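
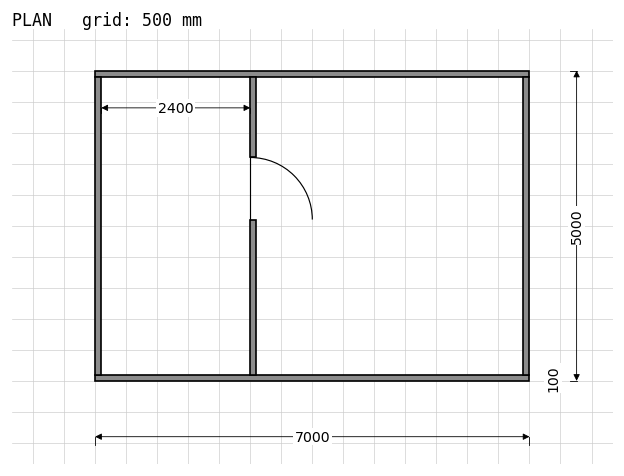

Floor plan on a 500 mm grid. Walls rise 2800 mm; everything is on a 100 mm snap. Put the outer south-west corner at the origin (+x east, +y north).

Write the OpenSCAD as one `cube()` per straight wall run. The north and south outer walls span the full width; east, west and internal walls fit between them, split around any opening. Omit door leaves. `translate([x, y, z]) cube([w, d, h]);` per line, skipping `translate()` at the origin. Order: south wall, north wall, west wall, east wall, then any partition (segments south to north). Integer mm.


cube([7000, 100, 2800]);
translate([0, 4900, 0]) cube([7000, 100, 2800]);
translate([0, 100, 0]) cube([100, 4800, 2800]);
translate([6900, 100, 0]) cube([100, 4800, 2800]);
translate([2500, 100, 0]) cube([100, 2500, 2800]);
translate([2500, 3600, 0]) cube([100, 1300, 2800]);


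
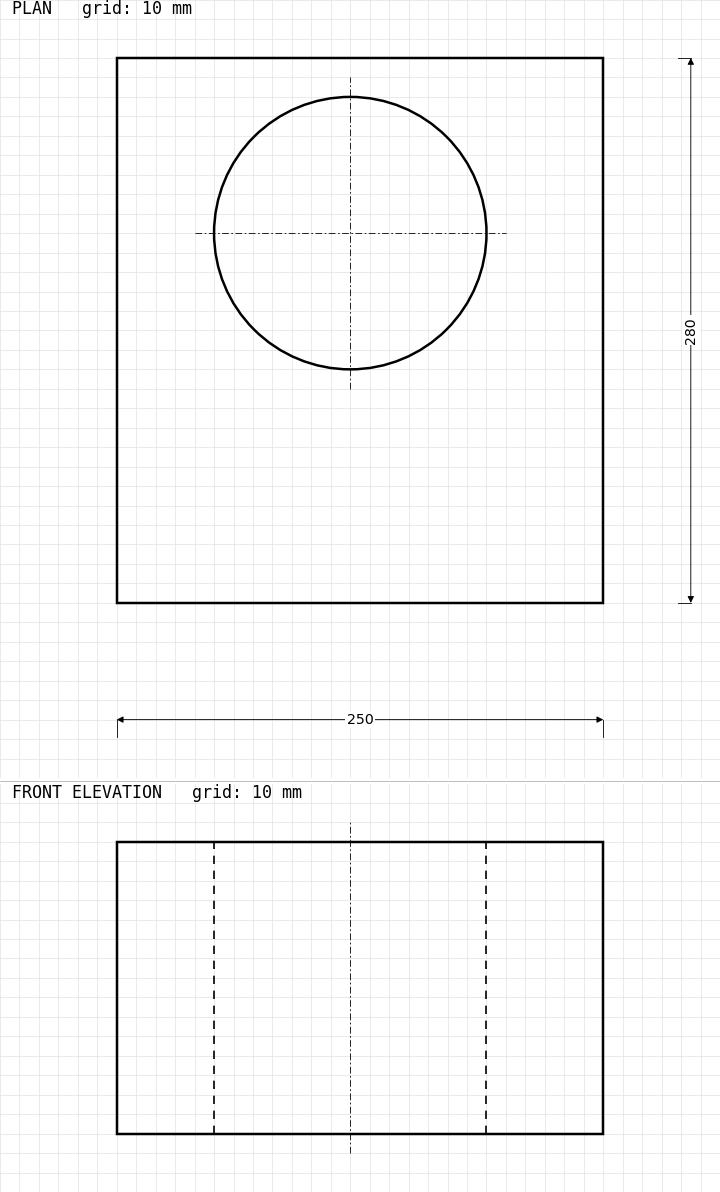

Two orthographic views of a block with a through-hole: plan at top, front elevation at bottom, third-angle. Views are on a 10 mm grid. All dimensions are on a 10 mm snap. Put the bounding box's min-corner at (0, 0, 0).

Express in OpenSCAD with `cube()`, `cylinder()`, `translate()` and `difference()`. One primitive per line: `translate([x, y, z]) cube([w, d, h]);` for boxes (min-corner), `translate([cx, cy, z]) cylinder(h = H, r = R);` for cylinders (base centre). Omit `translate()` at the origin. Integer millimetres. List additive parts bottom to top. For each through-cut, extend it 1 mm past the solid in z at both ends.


difference() {
  cube([250, 280, 150]);
  translate([120, 190, -1]) cylinder(h = 152, r = 70);
}


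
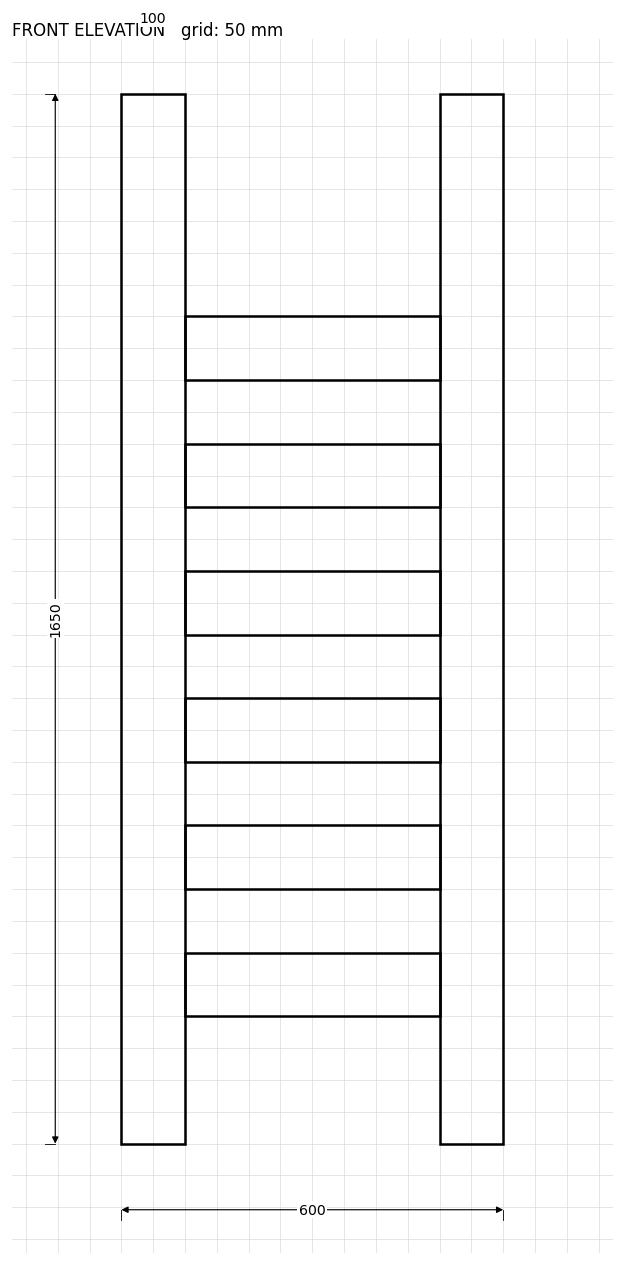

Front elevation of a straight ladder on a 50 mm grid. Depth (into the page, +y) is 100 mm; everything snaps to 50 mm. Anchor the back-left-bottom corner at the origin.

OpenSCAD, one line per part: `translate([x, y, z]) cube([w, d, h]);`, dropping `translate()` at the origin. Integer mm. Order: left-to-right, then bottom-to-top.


cube([100, 100, 1650]);
translate([100, 0, 200]) cube([400, 100, 100]);
translate([100, 0, 400]) cube([400, 100, 100]);
translate([100, 0, 600]) cube([400, 100, 100]);
translate([100, 0, 800]) cube([400, 100, 100]);
translate([100, 0, 1000]) cube([400, 100, 100]);
translate([100, 0, 1200]) cube([400, 100, 100]);
translate([500, 0, 0]) cube([100, 100, 1650]);


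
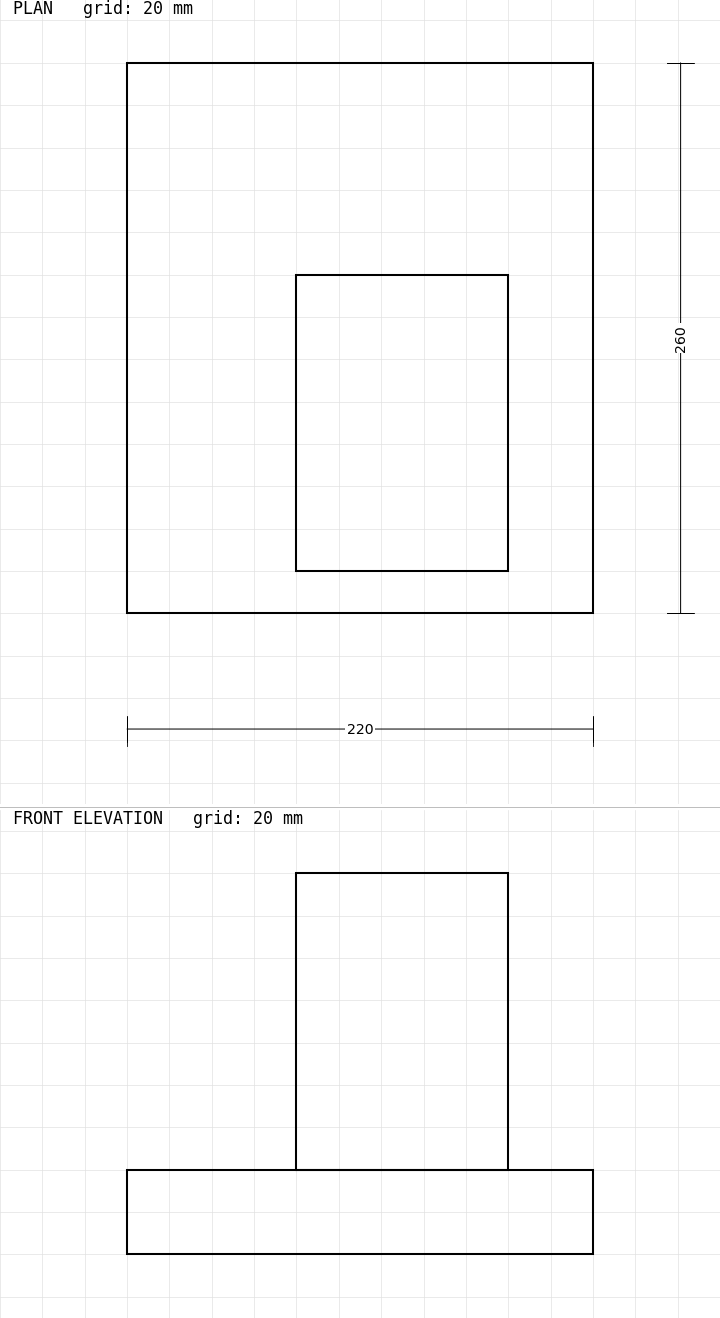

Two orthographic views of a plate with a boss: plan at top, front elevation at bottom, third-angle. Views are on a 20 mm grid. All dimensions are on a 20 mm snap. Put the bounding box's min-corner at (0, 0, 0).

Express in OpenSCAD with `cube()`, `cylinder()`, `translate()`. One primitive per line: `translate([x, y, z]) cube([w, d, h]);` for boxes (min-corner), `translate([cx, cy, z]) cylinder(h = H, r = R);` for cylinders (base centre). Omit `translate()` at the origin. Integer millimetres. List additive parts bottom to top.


cube([220, 260, 40]);
translate([80, 20, 40]) cube([100, 140, 140]);


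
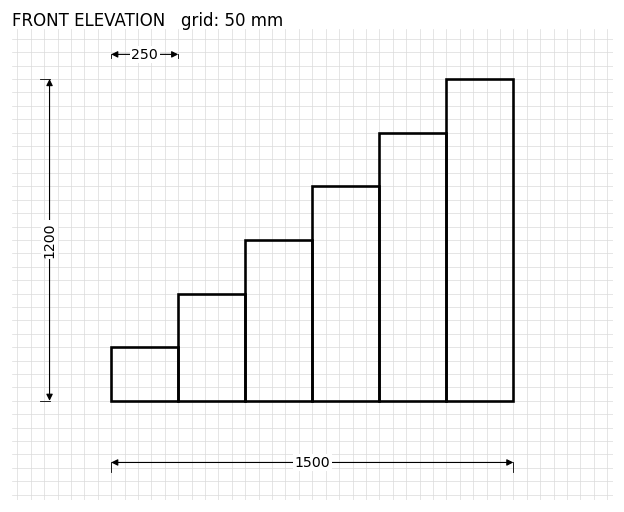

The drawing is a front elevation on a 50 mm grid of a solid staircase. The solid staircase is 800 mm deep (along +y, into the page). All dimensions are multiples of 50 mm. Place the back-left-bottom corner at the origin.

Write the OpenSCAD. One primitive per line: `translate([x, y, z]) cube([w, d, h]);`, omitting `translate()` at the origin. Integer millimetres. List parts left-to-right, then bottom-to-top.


cube([250, 800, 200]);
translate([250, 0, 0]) cube([250, 800, 400]);
translate([500, 0, 0]) cube([250, 800, 600]);
translate([750, 0, 0]) cube([250, 800, 800]);
translate([1000, 0, 0]) cube([250, 800, 1000]);
translate([1250, 0, 0]) cube([250, 800, 1200]);


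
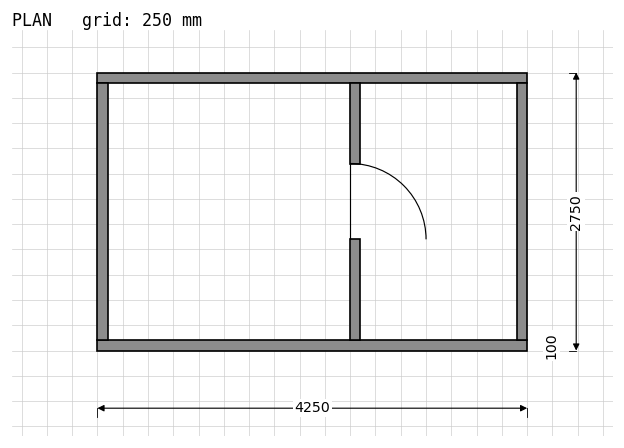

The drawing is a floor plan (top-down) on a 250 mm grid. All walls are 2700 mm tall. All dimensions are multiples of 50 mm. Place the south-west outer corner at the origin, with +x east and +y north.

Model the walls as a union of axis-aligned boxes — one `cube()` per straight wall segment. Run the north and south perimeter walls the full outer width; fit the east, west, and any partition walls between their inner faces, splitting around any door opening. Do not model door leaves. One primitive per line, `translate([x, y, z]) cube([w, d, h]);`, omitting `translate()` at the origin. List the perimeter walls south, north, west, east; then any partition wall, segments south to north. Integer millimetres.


cube([4250, 100, 2700]);
translate([0, 2650, 0]) cube([4250, 100, 2700]);
translate([0, 100, 0]) cube([100, 2550, 2700]);
translate([4150, 100, 0]) cube([100, 2550, 2700]);
translate([2500, 100, 0]) cube([100, 1000, 2700]);
translate([2500, 1850, 0]) cube([100, 800, 2700]);


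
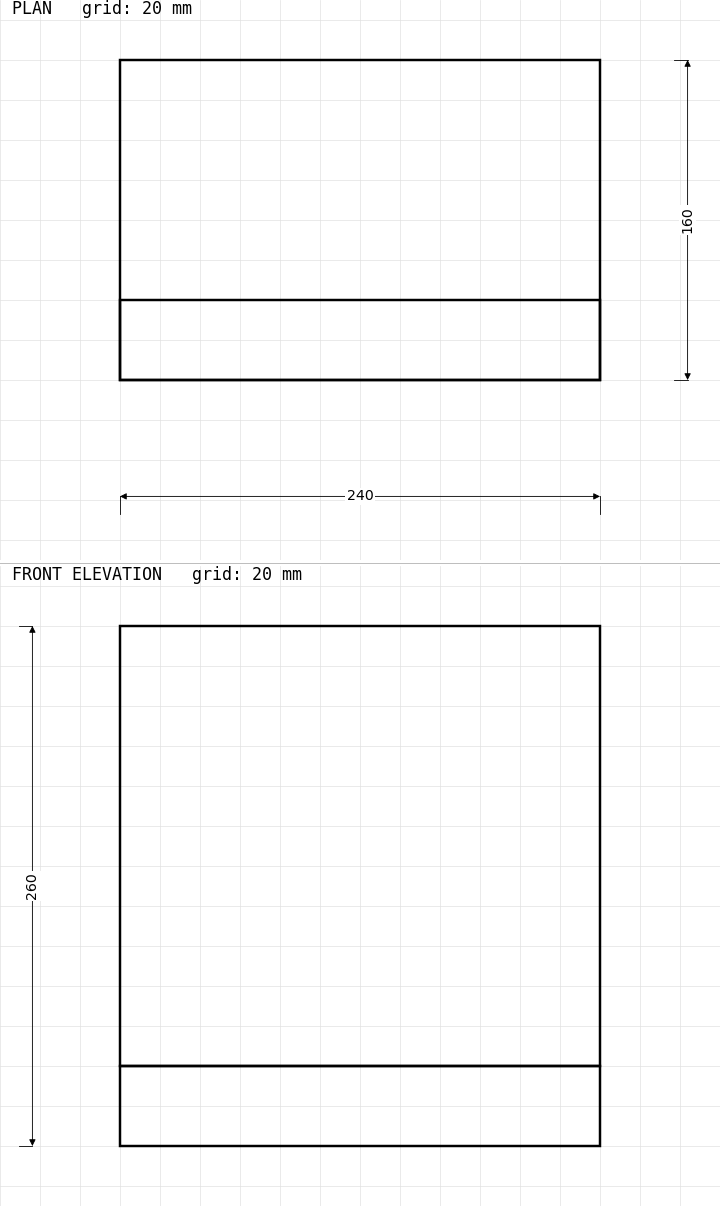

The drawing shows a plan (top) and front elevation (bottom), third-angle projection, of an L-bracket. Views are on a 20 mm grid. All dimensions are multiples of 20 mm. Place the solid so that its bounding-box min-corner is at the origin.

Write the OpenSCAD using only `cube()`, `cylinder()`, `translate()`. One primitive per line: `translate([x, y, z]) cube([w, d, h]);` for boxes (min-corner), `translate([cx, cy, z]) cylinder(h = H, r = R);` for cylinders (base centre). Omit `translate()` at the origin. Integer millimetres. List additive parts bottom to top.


cube([240, 160, 40]);
translate([0, 0, 40]) cube([240, 40, 220]);


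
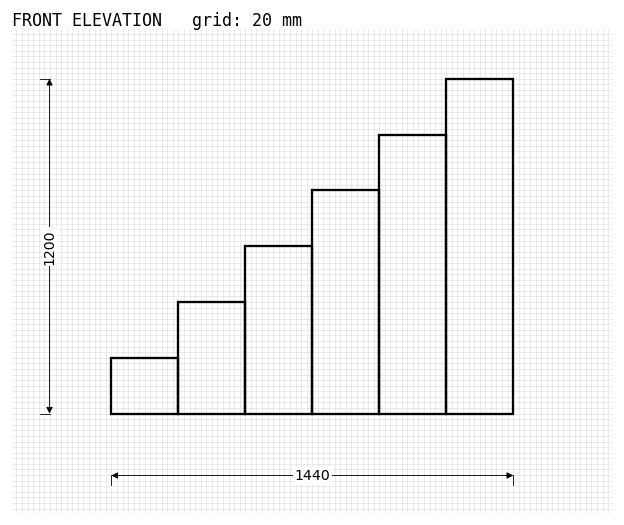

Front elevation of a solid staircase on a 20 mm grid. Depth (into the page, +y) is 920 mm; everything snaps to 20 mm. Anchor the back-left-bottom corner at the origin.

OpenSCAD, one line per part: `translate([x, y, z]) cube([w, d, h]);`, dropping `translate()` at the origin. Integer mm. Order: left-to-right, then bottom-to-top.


cube([240, 920, 200]);
translate([240, 0, 0]) cube([240, 920, 400]);
translate([480, 0, 0]) cube([240, 920, 600]);
translate([720, 0, 0]) cube([240, 920, 800]);
translate([960, 0, 0]) cube([240, 920, 1000]);
translate([1200, 0, 0]) cube([240, 920, 1200]);


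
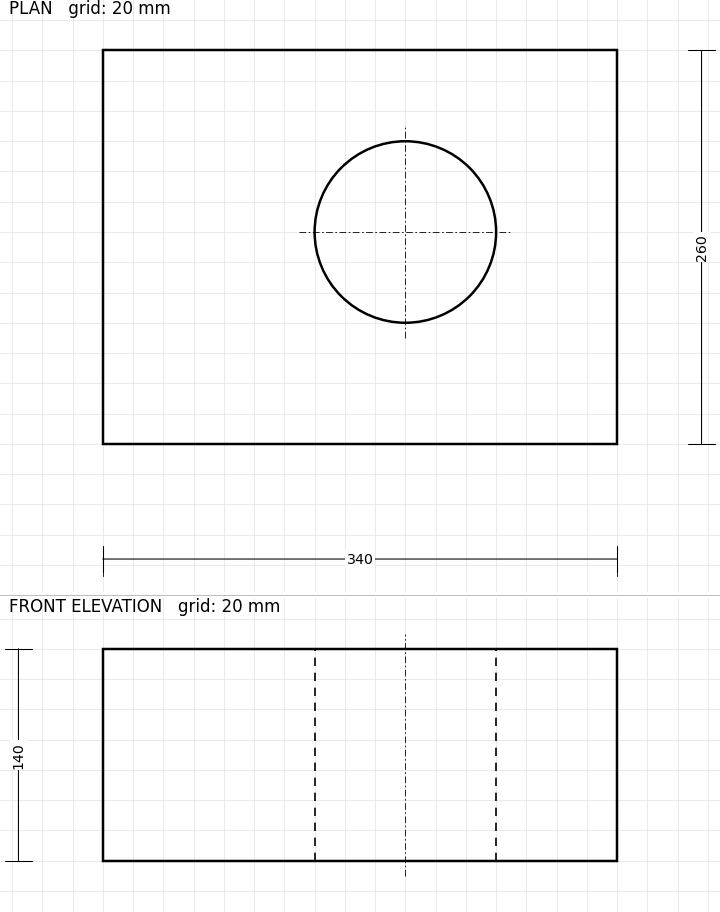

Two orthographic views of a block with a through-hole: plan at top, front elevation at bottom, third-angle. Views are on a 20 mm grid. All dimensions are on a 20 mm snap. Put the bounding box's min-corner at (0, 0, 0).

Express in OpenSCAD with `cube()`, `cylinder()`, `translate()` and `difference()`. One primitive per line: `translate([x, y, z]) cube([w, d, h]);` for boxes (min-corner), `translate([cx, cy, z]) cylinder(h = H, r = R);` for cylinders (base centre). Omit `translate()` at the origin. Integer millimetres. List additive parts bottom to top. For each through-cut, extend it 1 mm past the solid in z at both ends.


difference() {
  cube([340, 260, 140]);
  translate([200, 140, -1]) cylinder(h = 142, r = 60);
}


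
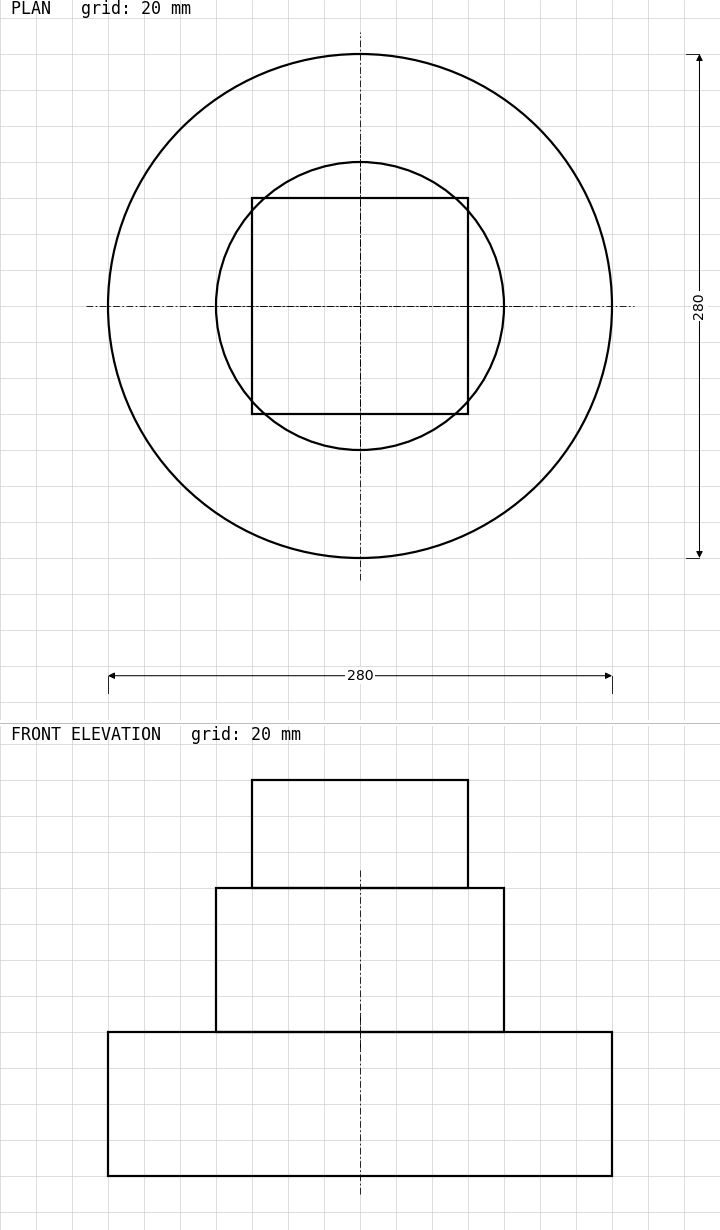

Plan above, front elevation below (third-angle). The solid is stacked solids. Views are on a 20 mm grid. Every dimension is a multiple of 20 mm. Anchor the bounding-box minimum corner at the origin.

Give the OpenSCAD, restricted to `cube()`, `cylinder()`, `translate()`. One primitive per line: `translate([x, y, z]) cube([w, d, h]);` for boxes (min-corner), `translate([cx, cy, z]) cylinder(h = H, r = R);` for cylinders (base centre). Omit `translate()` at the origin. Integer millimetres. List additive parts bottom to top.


translate([140, 140, 0]) cylinder(h = 80, r = 140);
translate([140, 140, 80]) cylinder(h = 80, r = 80);
translate([80, 80, 160]) cube([120, 120, 60]);


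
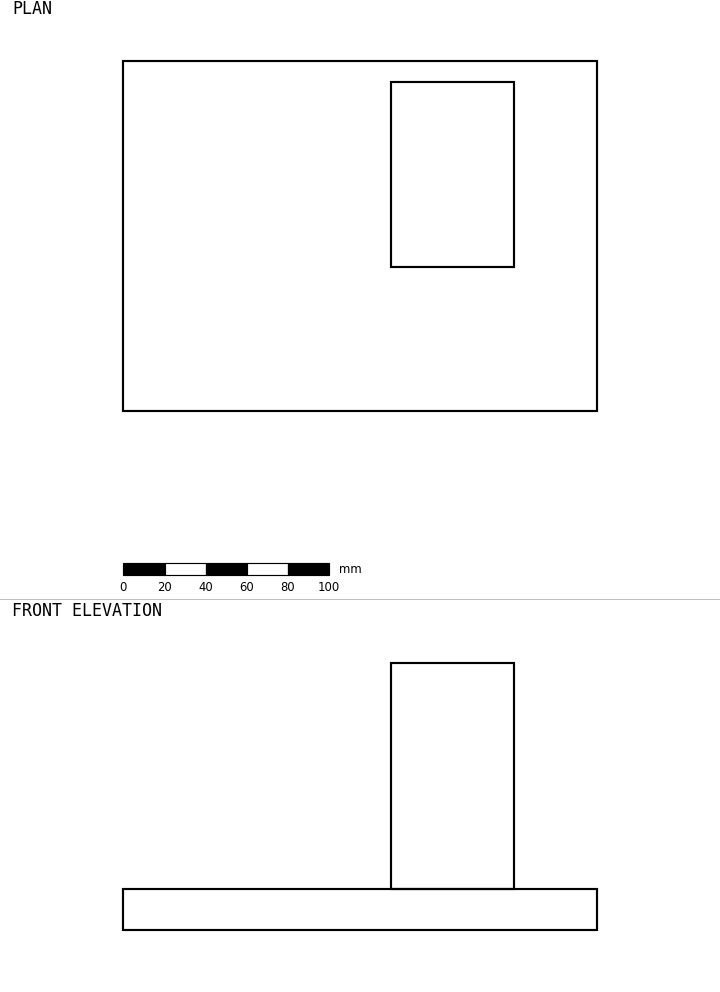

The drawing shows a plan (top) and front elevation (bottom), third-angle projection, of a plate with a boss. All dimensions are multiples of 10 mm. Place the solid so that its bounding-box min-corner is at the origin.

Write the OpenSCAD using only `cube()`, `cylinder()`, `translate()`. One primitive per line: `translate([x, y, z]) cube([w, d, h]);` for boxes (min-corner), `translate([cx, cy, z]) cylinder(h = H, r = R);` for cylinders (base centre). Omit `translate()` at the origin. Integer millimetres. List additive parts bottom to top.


cube([230, 170, 20]);
translate([130, 70, 20]) cube([60, 90, 110]);


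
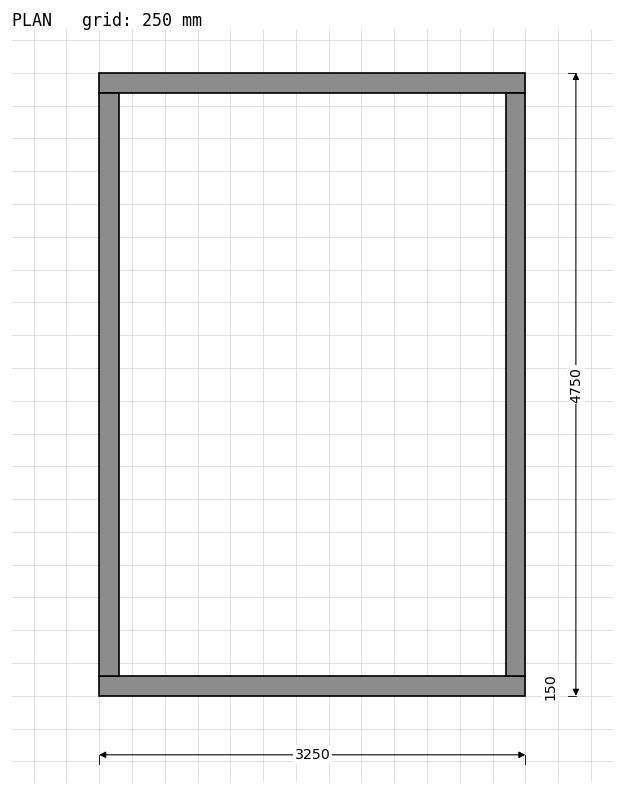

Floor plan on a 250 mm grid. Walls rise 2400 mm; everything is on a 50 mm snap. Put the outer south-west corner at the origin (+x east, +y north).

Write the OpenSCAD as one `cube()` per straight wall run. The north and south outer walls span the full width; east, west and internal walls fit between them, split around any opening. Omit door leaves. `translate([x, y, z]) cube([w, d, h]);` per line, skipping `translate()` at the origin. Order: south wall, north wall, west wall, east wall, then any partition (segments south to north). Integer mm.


cube([3250, 150, 2400]);
translate([0, 4600, 0]) cube([3250, 150, 2400]);
translate([0, 150, 0]) cube([150, 4450, 2400]);
translate([3100, 150, 0]) cube([150, 4450, 2400]);


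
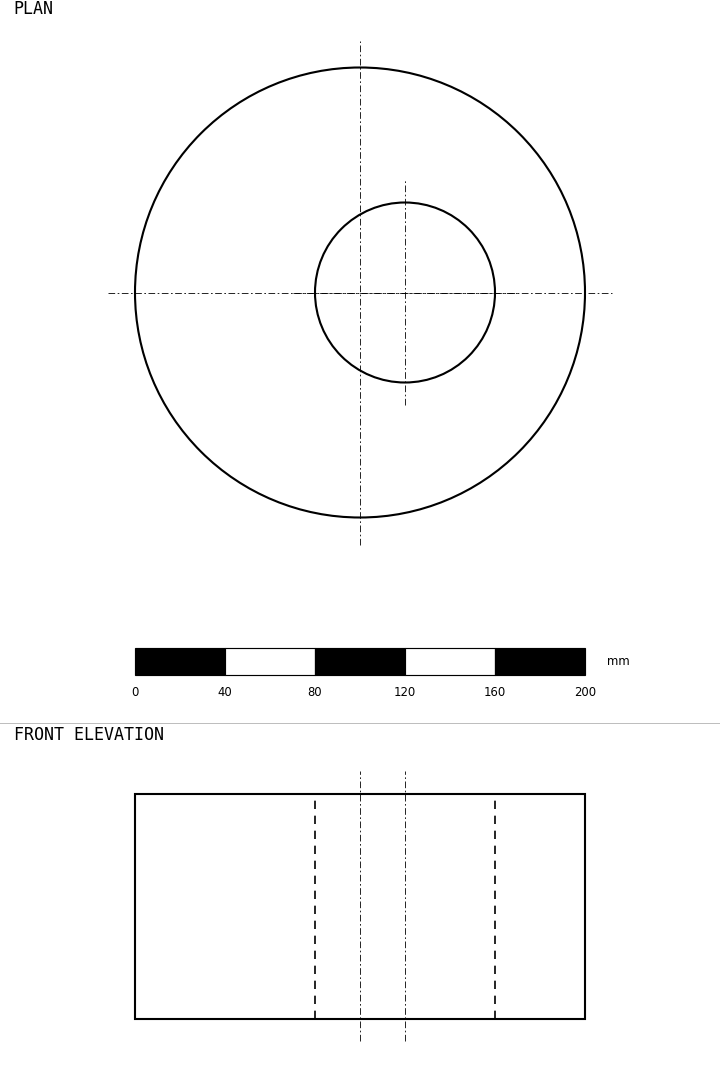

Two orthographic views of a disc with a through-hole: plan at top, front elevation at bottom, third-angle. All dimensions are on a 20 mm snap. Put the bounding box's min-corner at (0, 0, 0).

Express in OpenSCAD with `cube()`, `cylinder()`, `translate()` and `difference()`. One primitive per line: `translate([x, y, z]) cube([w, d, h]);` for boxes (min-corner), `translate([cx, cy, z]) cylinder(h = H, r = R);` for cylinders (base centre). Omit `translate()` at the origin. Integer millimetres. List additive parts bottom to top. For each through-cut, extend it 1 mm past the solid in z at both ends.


difference() {
  translate([100, 100, 0]) cylinder(h = 100, r = 100);
  translate([120, 100, -1]) cylinder(h = 102, r = 40);
}


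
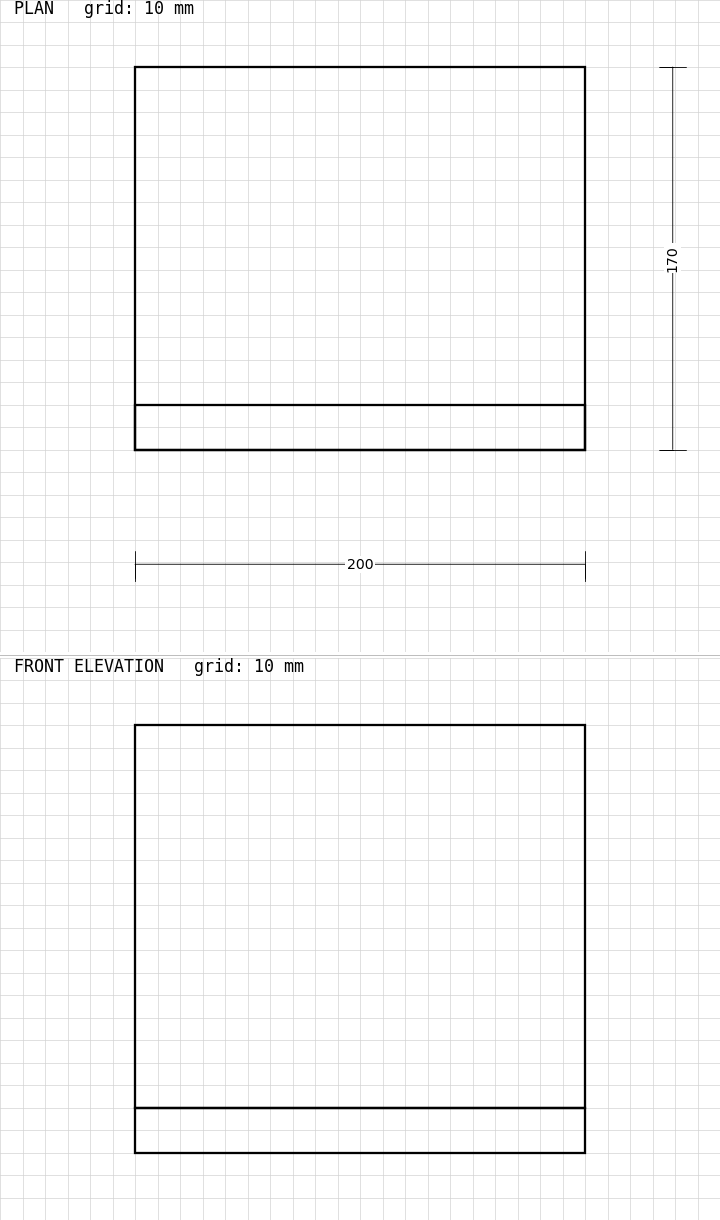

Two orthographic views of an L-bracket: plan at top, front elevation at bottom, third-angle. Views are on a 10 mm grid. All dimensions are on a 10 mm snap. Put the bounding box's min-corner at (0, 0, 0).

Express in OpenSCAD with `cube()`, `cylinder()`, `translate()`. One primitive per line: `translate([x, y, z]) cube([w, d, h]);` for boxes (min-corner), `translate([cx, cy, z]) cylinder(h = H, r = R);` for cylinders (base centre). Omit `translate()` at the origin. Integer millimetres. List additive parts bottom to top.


cube([200, 170, 20]);
translate([0, 0, 20]) cube([200, 20, 170]);


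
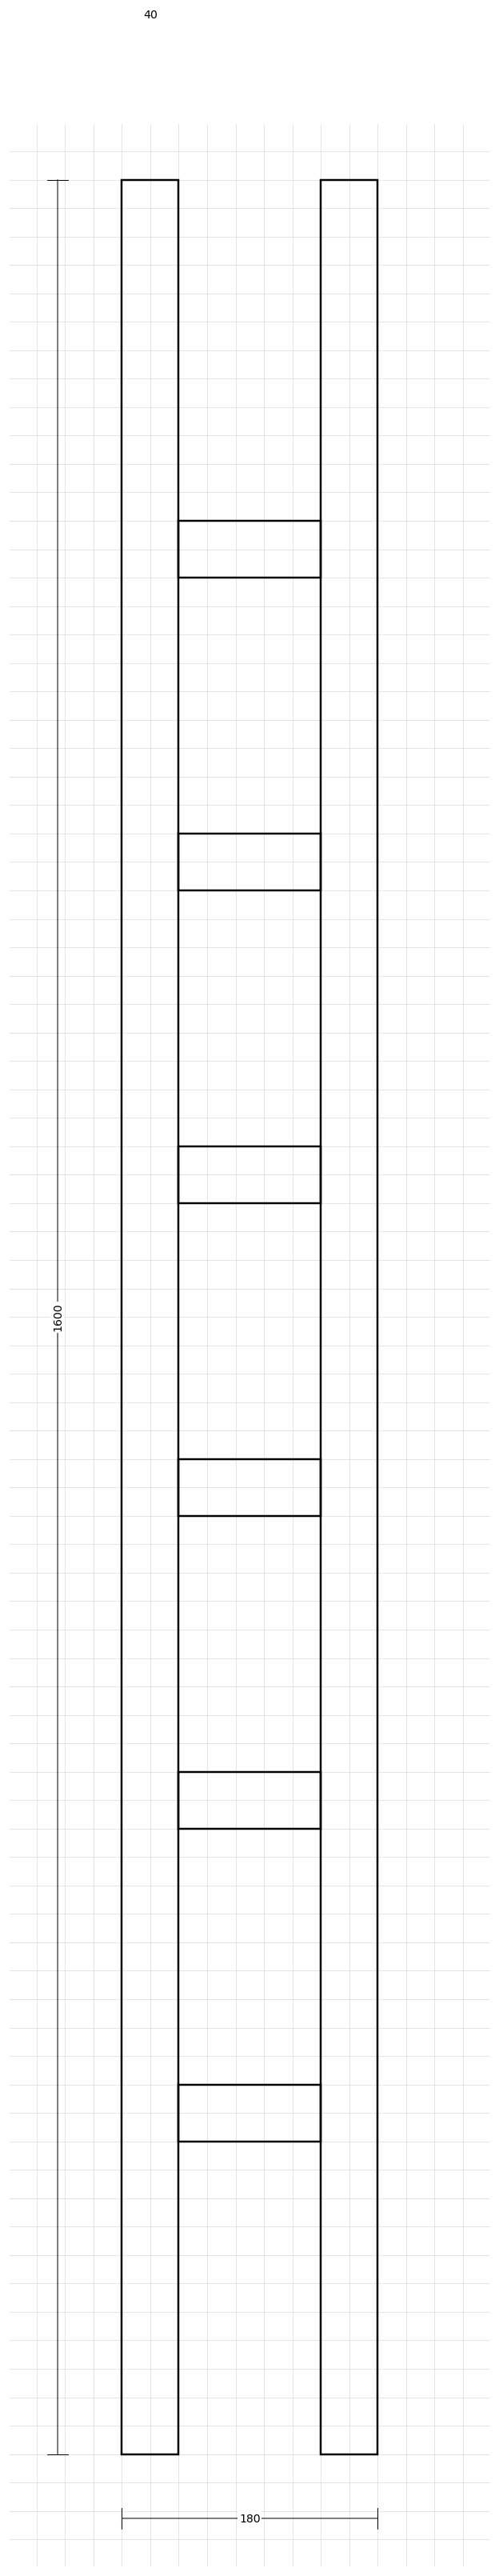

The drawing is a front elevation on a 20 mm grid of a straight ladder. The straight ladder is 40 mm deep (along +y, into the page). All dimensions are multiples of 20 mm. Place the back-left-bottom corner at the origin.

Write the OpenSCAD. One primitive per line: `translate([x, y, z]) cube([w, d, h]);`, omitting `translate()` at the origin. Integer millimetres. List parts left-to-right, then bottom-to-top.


cube([40, 40, 1600]);
translate([40, 0, 220]) cube([100, 40, 40]);
translate([40, 0, 440]) cube([100, 40, 40]);
translate([40, 0, 660]) cube([100, 40, 40]);
translate([40, 0, 880]) cube([100, 40, 40]);
translate([40, 0, 1100]) cube([100, 40, 40]);
translate([40, 0, 1320]) cube([100, 40, 40]);
translate([140, 0, 0]) cube([40, 40, 1600]);


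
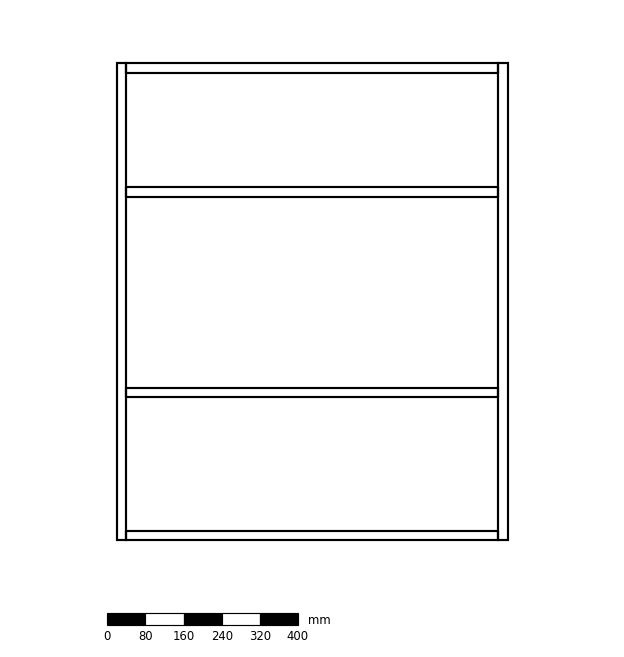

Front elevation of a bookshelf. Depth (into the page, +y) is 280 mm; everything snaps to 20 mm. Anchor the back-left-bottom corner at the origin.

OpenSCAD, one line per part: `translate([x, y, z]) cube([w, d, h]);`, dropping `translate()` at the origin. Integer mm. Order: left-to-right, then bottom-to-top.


cube([20, 280, 1000]);
translate([20, 0, 0]) cube([780, 280, 20]);
translate([20, 0, 300]) cube([780, 280, 20]);
translate([20, 0, 720]) cube([780, 280, 20]);
translate([20, 0, 980]) cube([780, 280, 20]);
translate([800, 0, 0]) cube([20, 280, 1000]);


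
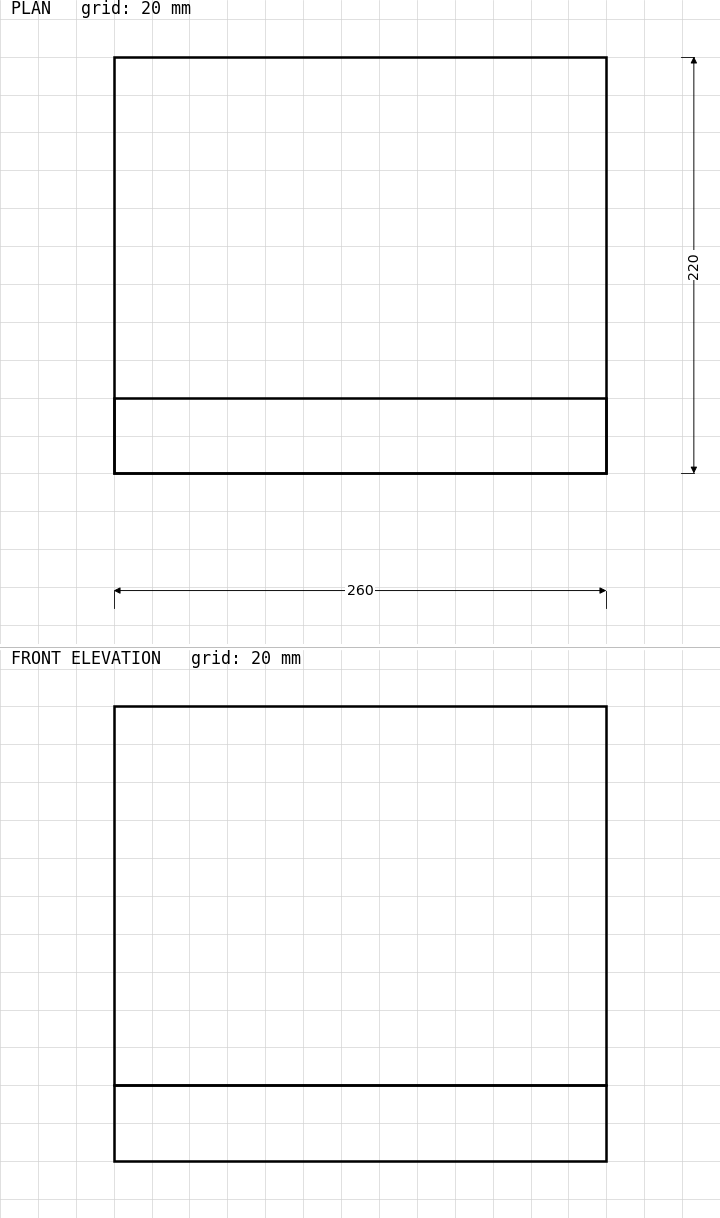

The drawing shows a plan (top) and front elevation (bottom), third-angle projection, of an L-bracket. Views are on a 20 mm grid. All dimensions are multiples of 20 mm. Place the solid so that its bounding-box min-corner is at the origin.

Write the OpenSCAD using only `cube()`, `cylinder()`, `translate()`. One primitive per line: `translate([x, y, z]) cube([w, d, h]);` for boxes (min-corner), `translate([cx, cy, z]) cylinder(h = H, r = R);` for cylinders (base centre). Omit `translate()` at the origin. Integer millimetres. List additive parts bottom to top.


cube([260, 220, 40]);
translate([0, 0, 40]) cube([260, 40, 200]);


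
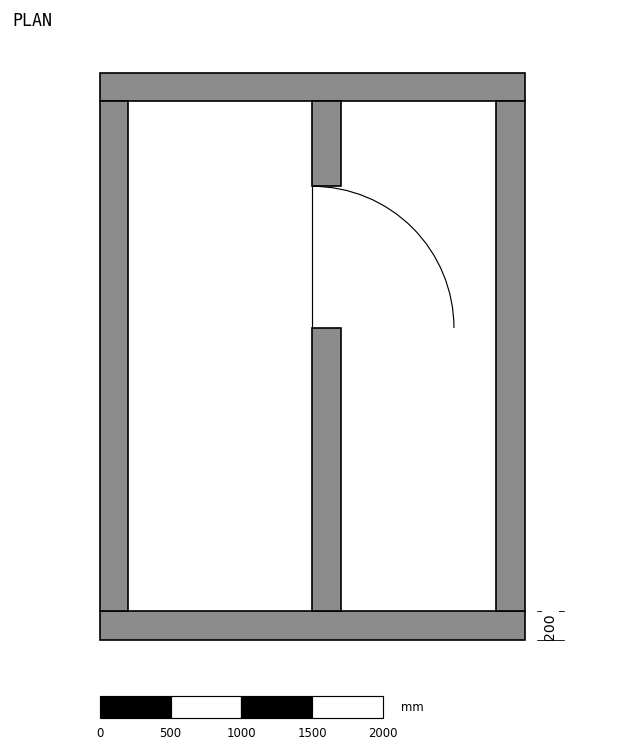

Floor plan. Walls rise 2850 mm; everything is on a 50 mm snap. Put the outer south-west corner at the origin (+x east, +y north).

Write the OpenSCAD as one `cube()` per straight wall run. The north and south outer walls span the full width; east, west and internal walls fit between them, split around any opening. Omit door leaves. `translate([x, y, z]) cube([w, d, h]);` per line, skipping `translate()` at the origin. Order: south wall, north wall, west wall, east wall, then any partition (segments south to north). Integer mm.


cube([3000, 200, 2850]);
translate([0, 3800, 0]) cube([3000, 200, 2850]);
translate([0, 200, 0]) cube([200, 3600, 2850]);
translate([2800, 200, 0]) cube([200, 3600, 2850]);
translate([1500, 200, 0]) cube([200, 2000, 2850]);
translate([1500, 3200, 0]) cube([200, 600, 2850]);


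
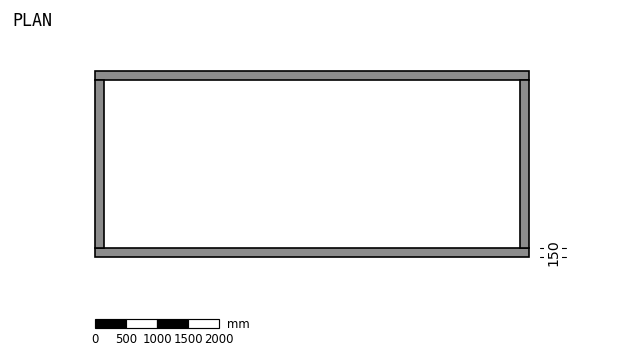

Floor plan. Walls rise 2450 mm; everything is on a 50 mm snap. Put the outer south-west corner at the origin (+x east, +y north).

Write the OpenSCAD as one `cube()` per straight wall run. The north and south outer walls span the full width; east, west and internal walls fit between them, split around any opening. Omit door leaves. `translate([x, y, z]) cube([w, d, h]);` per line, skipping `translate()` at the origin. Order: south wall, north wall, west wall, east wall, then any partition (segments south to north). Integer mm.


cube([7000, 150, 2450]);
translate([0, 2850, 0]) cube([7000, 150, 2450]);
translate([0, 150, 0]) cube([150, 2700, 2450]);
translate([6850, 150, 0]) cube([150, 2700, 2450]);


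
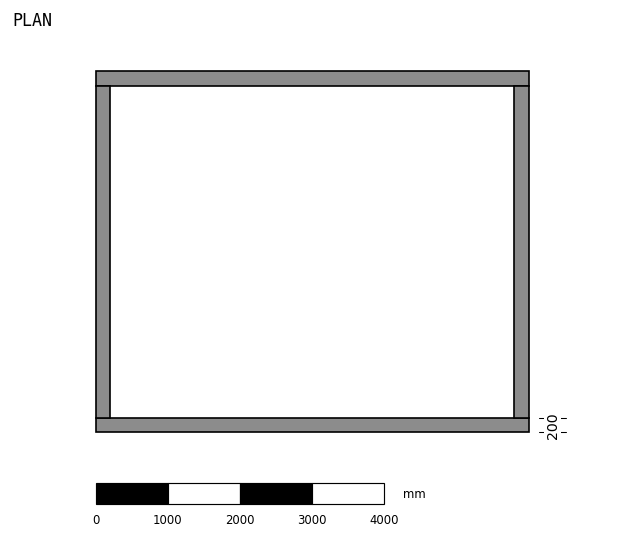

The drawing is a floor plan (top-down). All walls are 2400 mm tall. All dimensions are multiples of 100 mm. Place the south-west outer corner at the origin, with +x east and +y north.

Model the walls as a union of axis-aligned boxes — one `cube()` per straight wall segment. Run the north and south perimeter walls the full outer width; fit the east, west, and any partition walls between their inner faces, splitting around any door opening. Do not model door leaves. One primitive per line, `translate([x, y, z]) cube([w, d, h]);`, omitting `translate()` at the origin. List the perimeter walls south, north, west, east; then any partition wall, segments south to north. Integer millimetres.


cube([6000, 200, 2400]);
translate([0, 4800, 0]) cube([6000, 200, 2400]);
translate([0, 200, 0]) cube([200, 4600, 2400]);
translate([5800, 200, 0]) cube([200, 4600, 2400]);


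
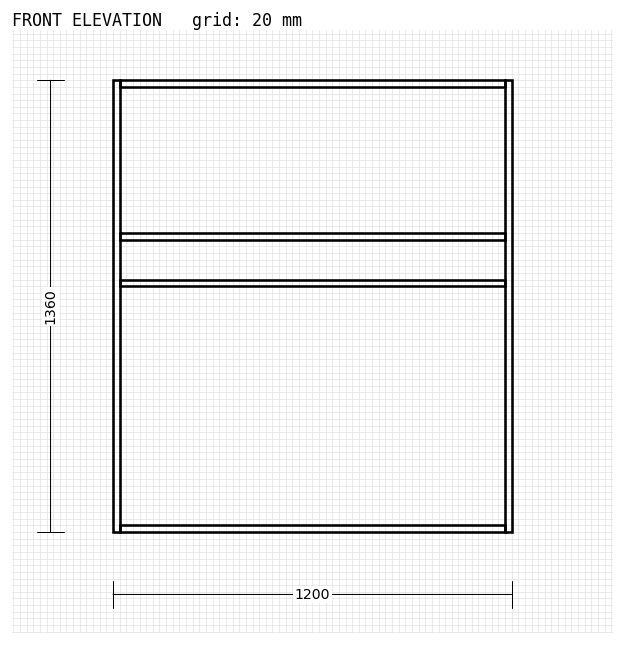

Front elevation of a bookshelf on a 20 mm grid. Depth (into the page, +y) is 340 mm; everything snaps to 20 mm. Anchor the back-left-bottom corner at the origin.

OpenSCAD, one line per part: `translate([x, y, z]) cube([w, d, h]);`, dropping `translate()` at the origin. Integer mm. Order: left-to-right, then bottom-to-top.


cube([20, 340, 1360]);
translate([20, 0, 0]) cube([1160, 340, 20]);
translate([20, 0, 740]) cube([1160, 340, 20]);
translate([20, 0, 880]) cube([1160, 340, 20]);
translate([20, 0, 1340]) cube([1160, 340, 20]);
translate([1180, 0, 0]) cube([20, 340, 1360]);


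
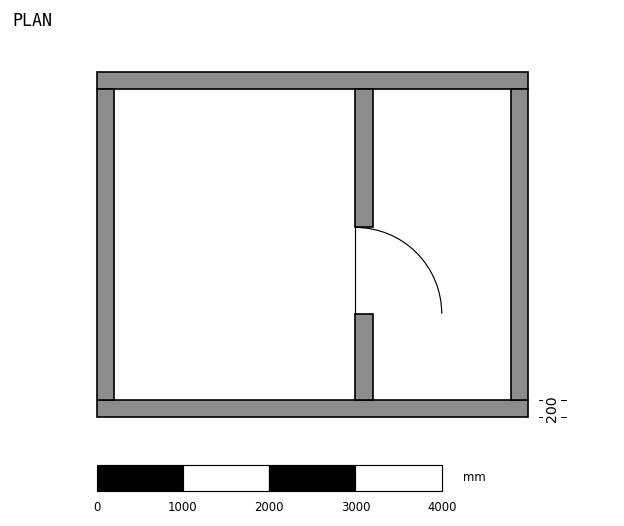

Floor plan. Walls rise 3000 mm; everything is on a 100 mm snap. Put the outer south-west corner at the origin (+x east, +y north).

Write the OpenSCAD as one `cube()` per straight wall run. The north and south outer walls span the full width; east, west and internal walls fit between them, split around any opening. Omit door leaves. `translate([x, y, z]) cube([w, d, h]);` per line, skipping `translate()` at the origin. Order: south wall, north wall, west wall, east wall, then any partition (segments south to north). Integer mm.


cube([5000, 200, 3000]);
translate([0, 3800, 0]) cube([5000, 200, 3000]);
translate([0, 200, 0]) cube([200, 3600, 3000]);
translate([4800, 200, 0]) cube([200, 3600, 3000]);
translate([3000, 200, 0]) cube([200, 1000, 3000]);
translate([3000, 2200, 0]) cube([200, 1600, 3000]);


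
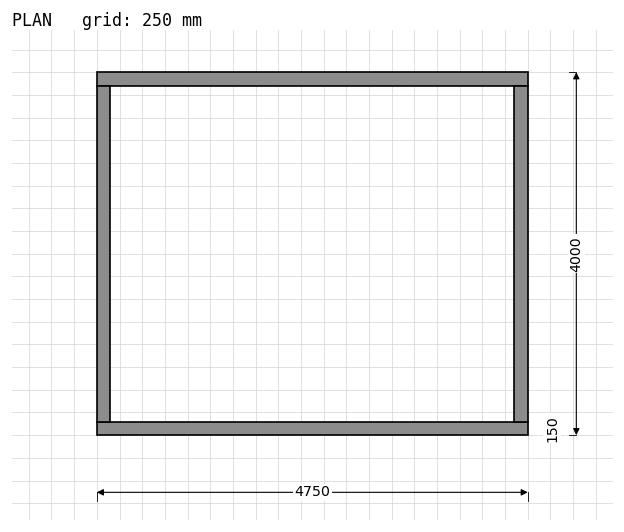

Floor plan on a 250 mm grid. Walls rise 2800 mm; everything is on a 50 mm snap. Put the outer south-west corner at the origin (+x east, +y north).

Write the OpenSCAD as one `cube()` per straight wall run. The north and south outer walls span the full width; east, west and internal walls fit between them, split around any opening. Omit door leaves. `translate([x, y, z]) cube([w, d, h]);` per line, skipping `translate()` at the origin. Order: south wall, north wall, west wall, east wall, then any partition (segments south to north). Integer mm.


cube([4750, 150, 2800]);
translate([0, 3850, 0]) cube([4750, 150, 2800]);
translate([0, 150, 0]) cube([150, 3700, 2800]);
translate([4600, 150, 0]) cube([150, 3700, 2800]);


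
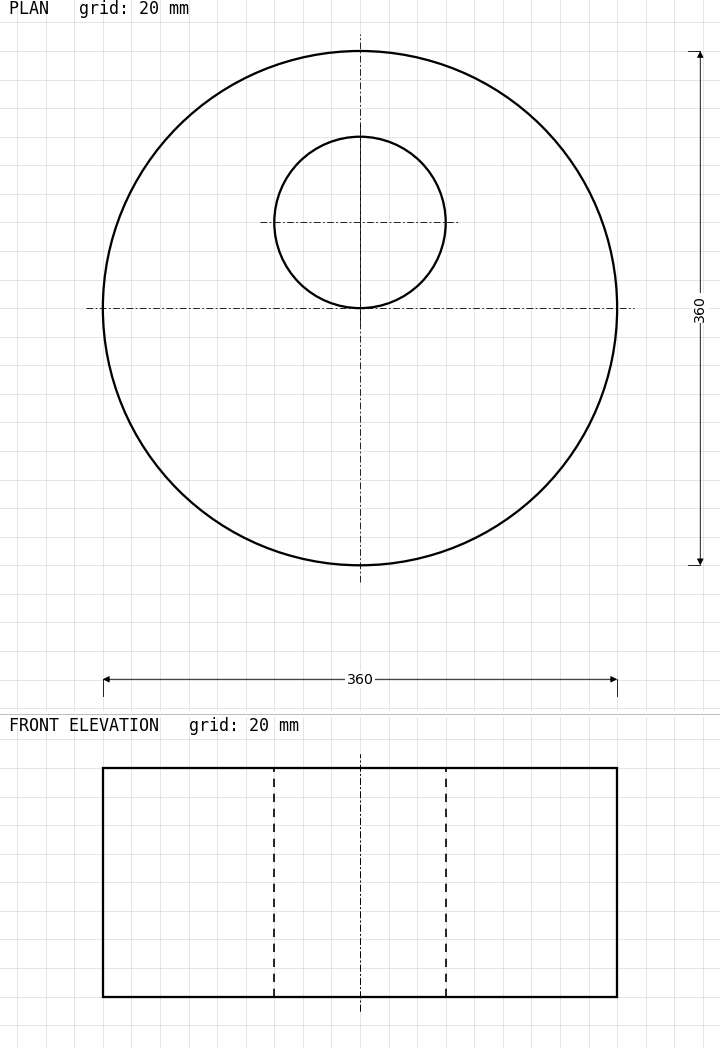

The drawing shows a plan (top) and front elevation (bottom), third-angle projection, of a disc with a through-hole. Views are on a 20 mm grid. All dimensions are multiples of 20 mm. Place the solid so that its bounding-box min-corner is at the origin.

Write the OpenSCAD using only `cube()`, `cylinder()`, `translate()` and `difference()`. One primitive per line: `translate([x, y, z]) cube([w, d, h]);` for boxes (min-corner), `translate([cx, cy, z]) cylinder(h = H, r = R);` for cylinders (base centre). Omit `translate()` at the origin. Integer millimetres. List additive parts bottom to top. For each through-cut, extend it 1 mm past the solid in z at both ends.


difference() {
  translate([180, 180, 0]) cylinder(h = 160, r = 180);
  translate([180, 240, -1]) cylinder(h = 162, r = 60);
}


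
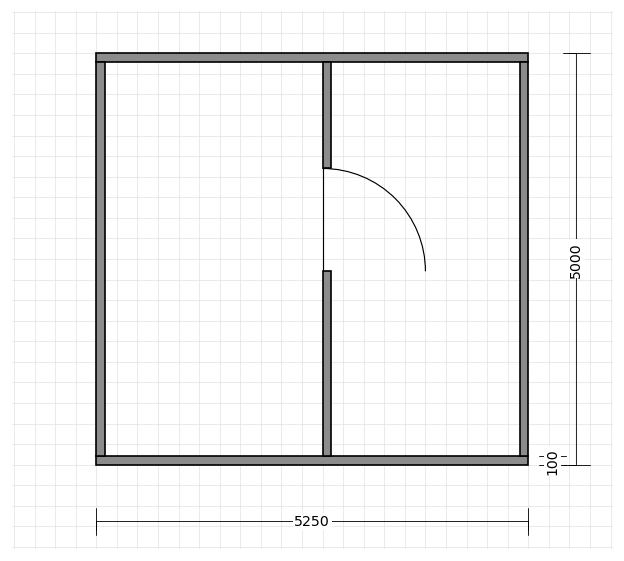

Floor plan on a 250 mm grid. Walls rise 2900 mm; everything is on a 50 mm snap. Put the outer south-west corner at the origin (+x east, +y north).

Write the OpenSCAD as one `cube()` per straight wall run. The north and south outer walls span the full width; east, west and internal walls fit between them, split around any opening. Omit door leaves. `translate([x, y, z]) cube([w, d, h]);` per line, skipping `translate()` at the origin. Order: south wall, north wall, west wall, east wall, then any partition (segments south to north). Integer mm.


cube([5250, 100, 2900]);
translate([0, 4900, 0]) cube([5250, 100, 2900]);
translate([0, 100, 0]) cube([100, 4800, 2900]);
translate([5150, 100, 0]) cube([100, 4800, 2900]);
translate([2750, 100, 0]) cube([100, 2250, 2900]);
translate([2750, 3600, 0]) cube([100, 1300, 2900]);


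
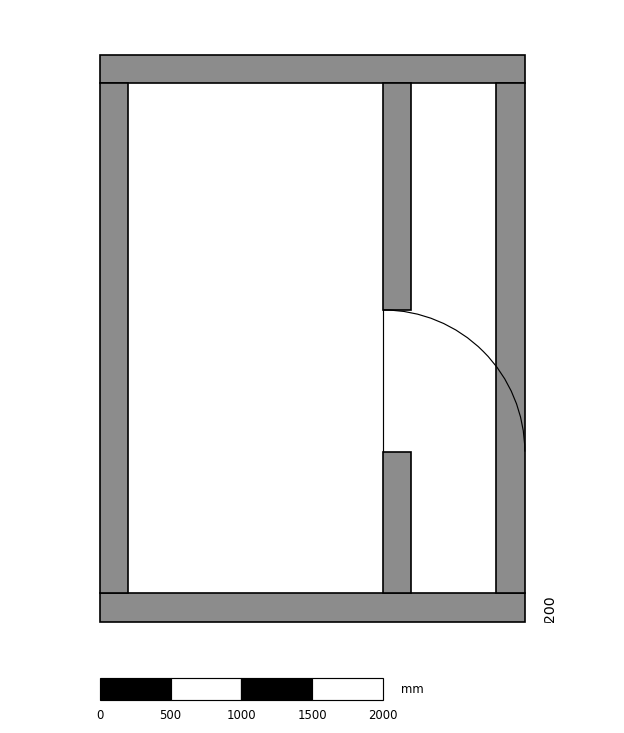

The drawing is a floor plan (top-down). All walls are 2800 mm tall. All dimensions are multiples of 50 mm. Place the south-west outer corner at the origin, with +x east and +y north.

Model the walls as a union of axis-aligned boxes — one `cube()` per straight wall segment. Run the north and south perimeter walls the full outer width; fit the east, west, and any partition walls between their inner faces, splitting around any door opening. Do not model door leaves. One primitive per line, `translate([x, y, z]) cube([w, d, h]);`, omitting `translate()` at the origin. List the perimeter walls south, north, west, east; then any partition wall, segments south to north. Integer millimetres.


cube([3000, 200, 2800]);
translate([0, 3800, 0]) cube([3000, 200, 2800]);
translate([0, 200, 0]) cube([200, 3600, 2800]);
translate([2800, 200, 0]) cube([200, 3600, 2800]);
translate([2000, 200, 0]) cube([200, 1000, 2800]);
translate([2000, 2200, 0]) cube([200, 1600, 2800]);


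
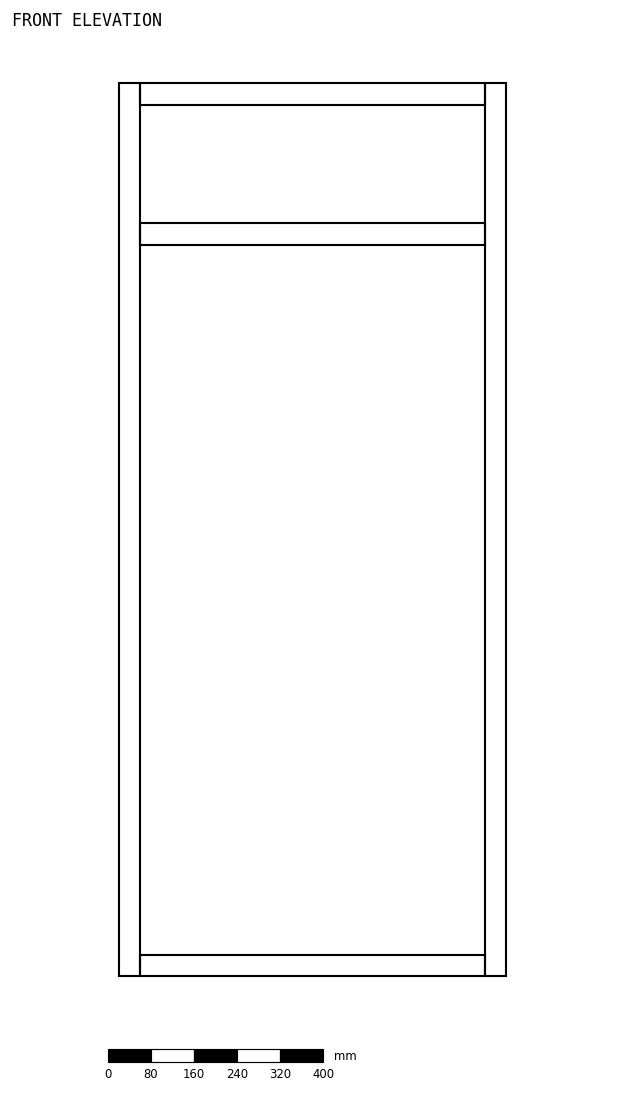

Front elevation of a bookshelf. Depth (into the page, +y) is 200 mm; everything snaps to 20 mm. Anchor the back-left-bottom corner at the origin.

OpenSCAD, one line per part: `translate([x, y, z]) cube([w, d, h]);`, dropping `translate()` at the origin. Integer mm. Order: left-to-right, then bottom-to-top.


cube([40, 200, 1660]);
translate([40, 0, 0]) cube([640, 200, 40]);
translate([40, 0, 1360]) cube([640, 200, 40]);
translate([40, 0, 1620]) cube([640, 200, 40]);
translate([680, 0, 0]) cube([40, 200, 1660]);


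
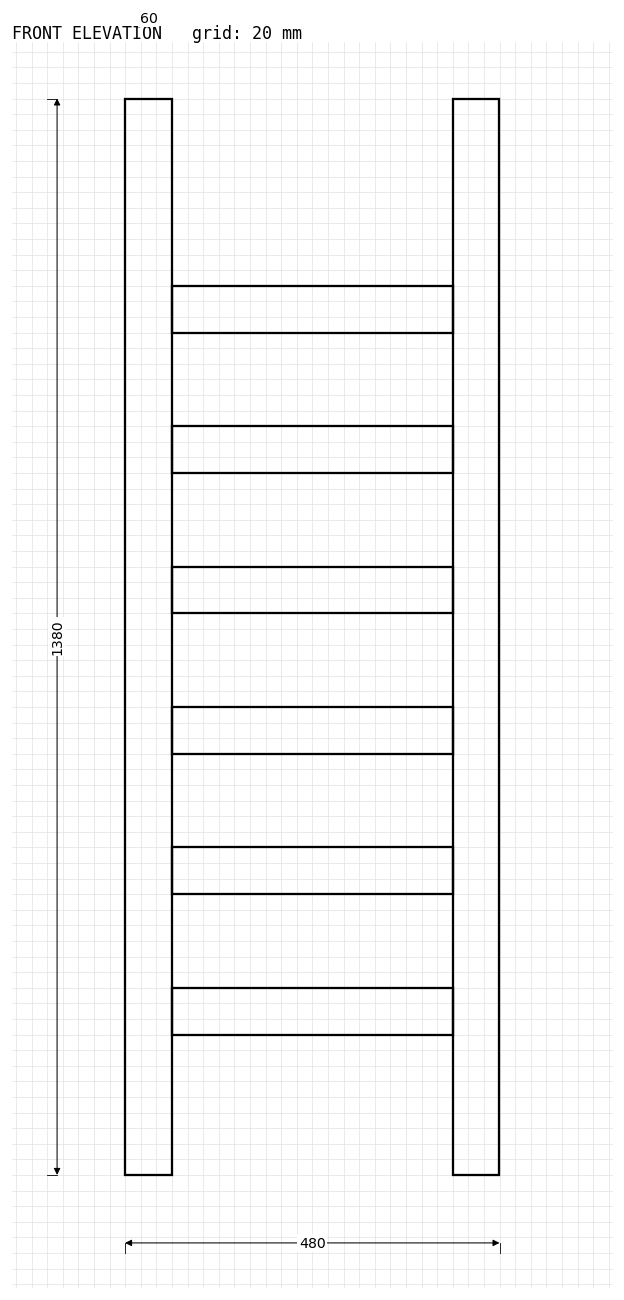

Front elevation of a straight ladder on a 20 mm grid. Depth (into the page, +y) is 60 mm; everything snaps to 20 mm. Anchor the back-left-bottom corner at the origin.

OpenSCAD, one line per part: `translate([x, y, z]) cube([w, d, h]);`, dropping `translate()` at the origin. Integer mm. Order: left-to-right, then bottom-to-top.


cube([60, 60, 1380]);
translate([60, 0, 180]) cube([360, 60, 60]);
translate([60, 0, 360]) cube([360, 60, 60]);
translate([60, 0, 540]) cube([360, 60, 60]);
translate([60, 0, 720]) cube([360, 60, 60]);
translate([60, 0, 900]) cube([360, 60, 60]);
translate([60, 0, 1080]) cube([360, 60, 60]);
translate([420, 0, 0]) cube([60, 60, 1380]);


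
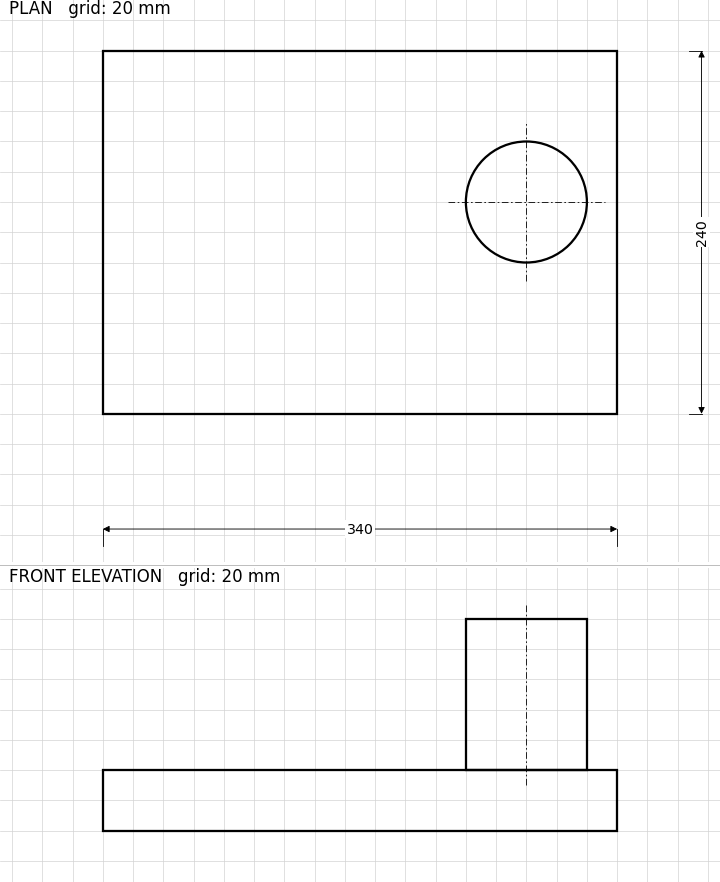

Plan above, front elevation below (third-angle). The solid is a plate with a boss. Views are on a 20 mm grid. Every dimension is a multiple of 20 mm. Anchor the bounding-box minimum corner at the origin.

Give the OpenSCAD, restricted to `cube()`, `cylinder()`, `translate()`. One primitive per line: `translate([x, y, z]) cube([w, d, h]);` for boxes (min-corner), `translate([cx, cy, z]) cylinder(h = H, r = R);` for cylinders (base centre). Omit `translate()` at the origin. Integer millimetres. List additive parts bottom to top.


cube([340, 240, 40]);
translate([280, 140, 40]) cylinder(h = 100, r = 40);


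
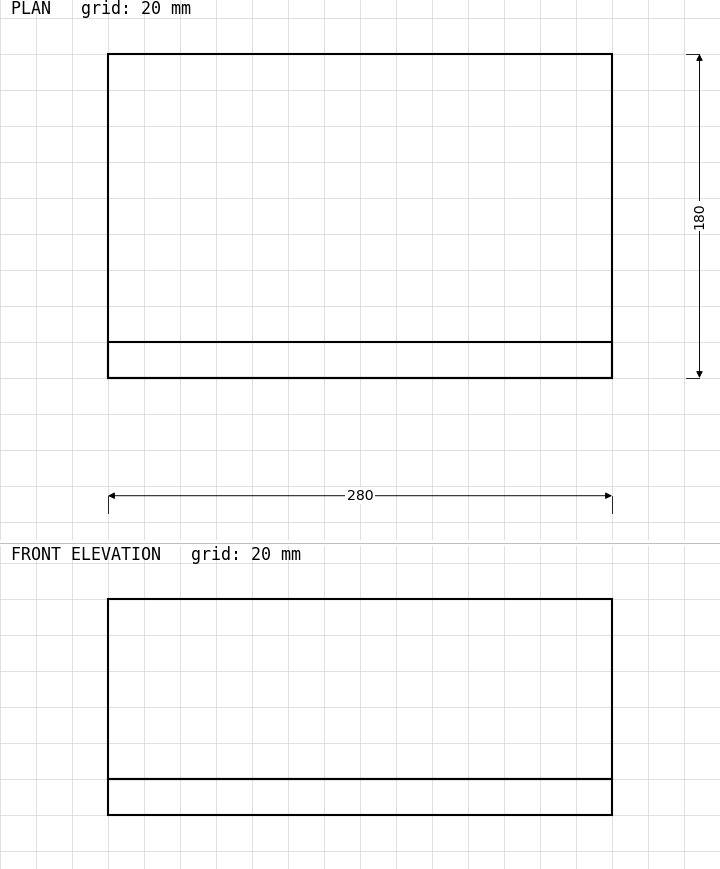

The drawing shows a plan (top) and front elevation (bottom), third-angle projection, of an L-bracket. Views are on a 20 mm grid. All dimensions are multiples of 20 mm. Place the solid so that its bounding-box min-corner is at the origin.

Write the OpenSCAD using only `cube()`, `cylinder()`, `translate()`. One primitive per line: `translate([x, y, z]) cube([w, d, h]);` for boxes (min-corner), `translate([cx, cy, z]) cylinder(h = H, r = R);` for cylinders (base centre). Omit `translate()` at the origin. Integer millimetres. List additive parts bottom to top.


cube([280, 180, 20]);
translate([0, 0, 20]) cube([280, 20, 100]);


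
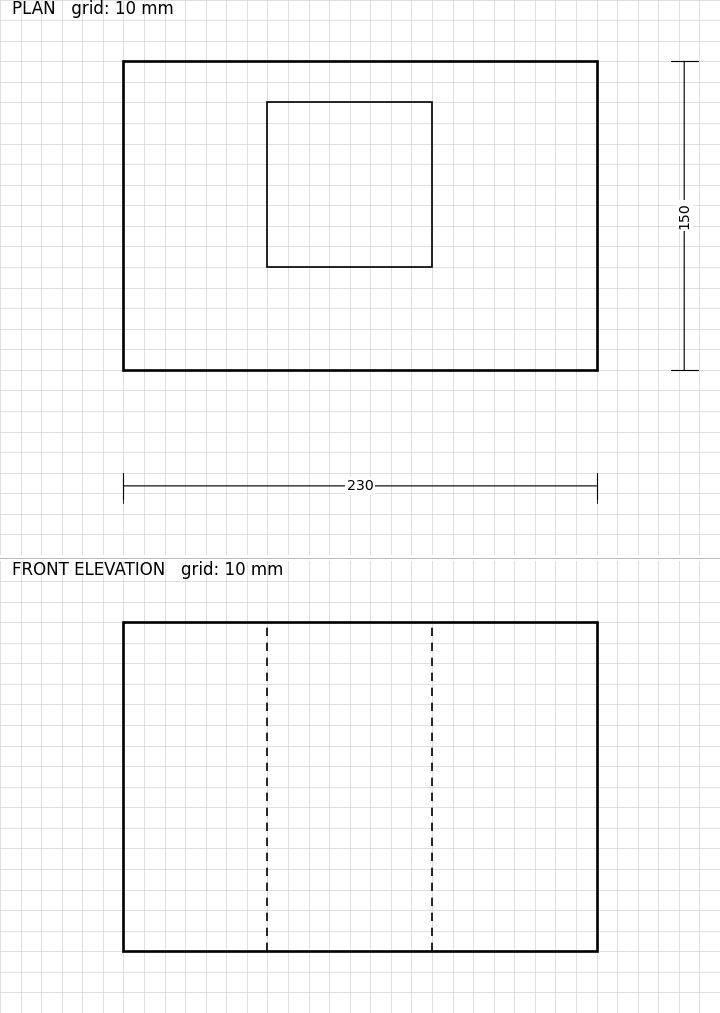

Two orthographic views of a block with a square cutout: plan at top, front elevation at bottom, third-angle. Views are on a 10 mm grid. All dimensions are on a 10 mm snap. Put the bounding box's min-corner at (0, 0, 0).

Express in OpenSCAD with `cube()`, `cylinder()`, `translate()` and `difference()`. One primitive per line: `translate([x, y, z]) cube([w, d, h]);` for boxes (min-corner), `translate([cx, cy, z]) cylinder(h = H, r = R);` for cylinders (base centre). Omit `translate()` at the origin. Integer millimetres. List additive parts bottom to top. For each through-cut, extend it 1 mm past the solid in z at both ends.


difference() {
  cube([230, 150, 160]);
  translate([70, 50, -1]) cube([80, 80, 162]);
}


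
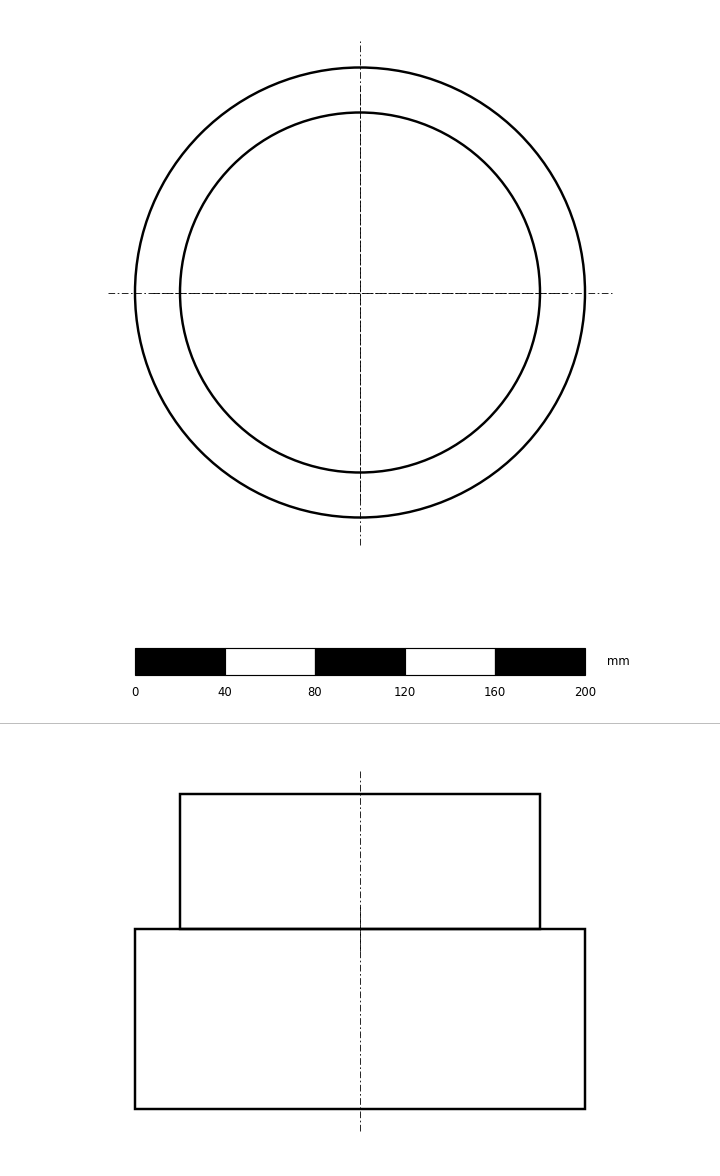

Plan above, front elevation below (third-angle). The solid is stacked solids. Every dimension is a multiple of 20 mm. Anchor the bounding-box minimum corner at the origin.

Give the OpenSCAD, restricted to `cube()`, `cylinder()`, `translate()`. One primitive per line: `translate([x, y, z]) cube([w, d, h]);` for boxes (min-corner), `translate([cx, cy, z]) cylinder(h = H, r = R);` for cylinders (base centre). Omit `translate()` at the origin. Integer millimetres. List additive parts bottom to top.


translate([100, 100, 0]) cylinder(h = 80, r = 100);
translate([100, 100, 80]) cylinder(h = 60, r = 80);


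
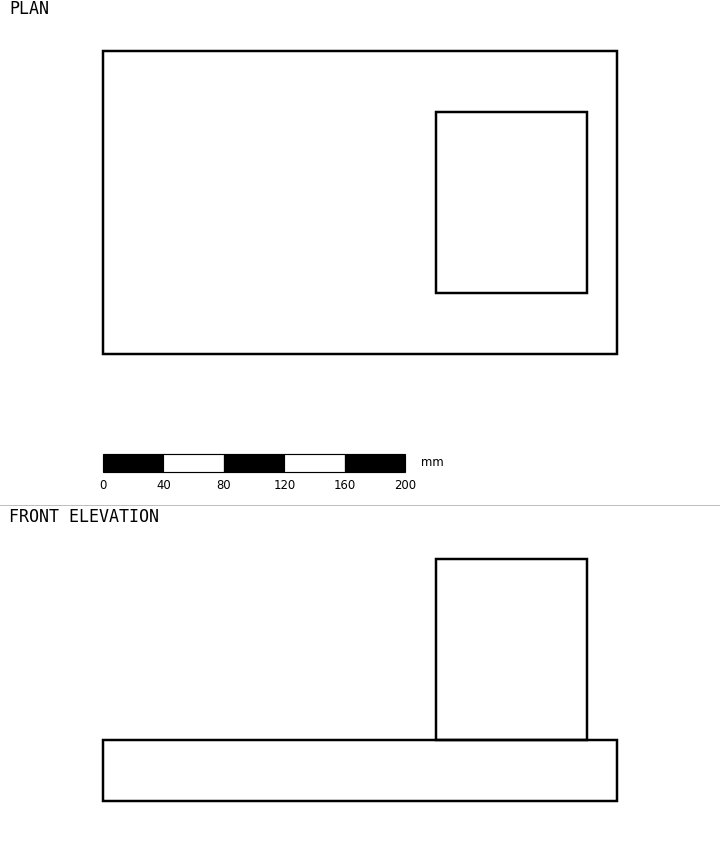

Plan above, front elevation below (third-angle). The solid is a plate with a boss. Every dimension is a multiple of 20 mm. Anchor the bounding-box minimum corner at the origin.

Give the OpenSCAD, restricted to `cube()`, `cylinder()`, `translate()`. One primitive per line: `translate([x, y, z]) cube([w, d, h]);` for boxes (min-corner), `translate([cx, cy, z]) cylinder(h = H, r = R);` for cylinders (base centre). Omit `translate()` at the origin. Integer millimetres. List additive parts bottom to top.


cube([340, 200, 40]);
translate([220, 40, 40]) cube([100, 120, 120]);


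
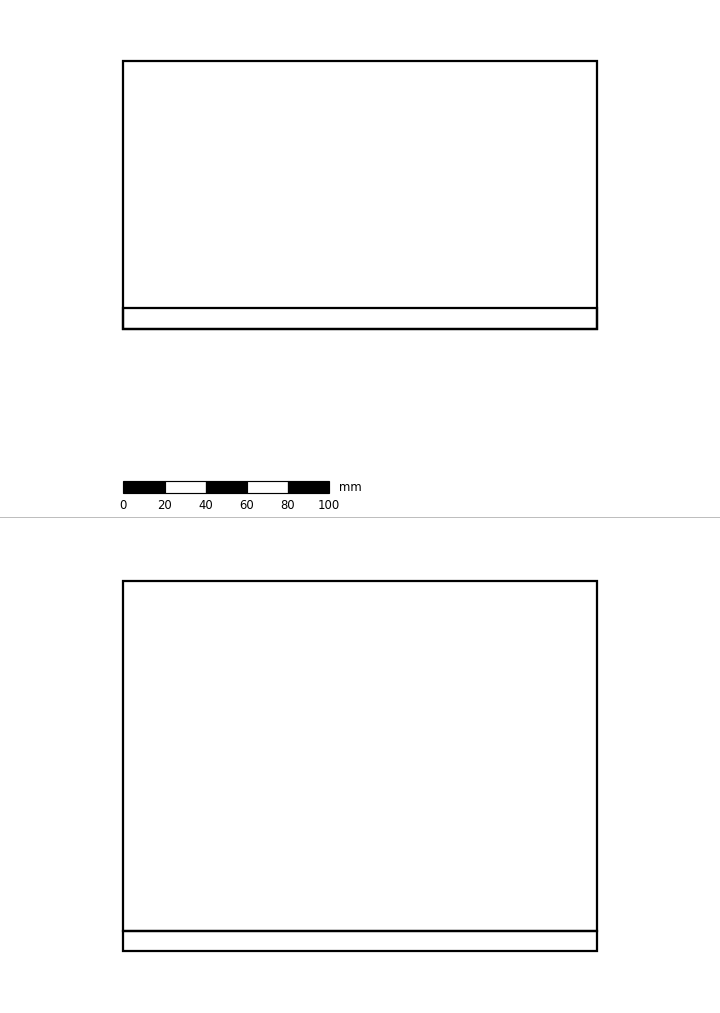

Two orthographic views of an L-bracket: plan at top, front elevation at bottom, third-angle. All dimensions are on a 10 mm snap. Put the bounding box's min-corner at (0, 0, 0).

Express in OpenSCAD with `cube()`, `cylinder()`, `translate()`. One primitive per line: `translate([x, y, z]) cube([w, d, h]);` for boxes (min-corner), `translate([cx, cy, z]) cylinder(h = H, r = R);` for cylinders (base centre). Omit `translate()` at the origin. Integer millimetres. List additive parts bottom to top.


cube([230, 130, 10]);
translate([0, 0, 10]) cube([230, 10, 170]);


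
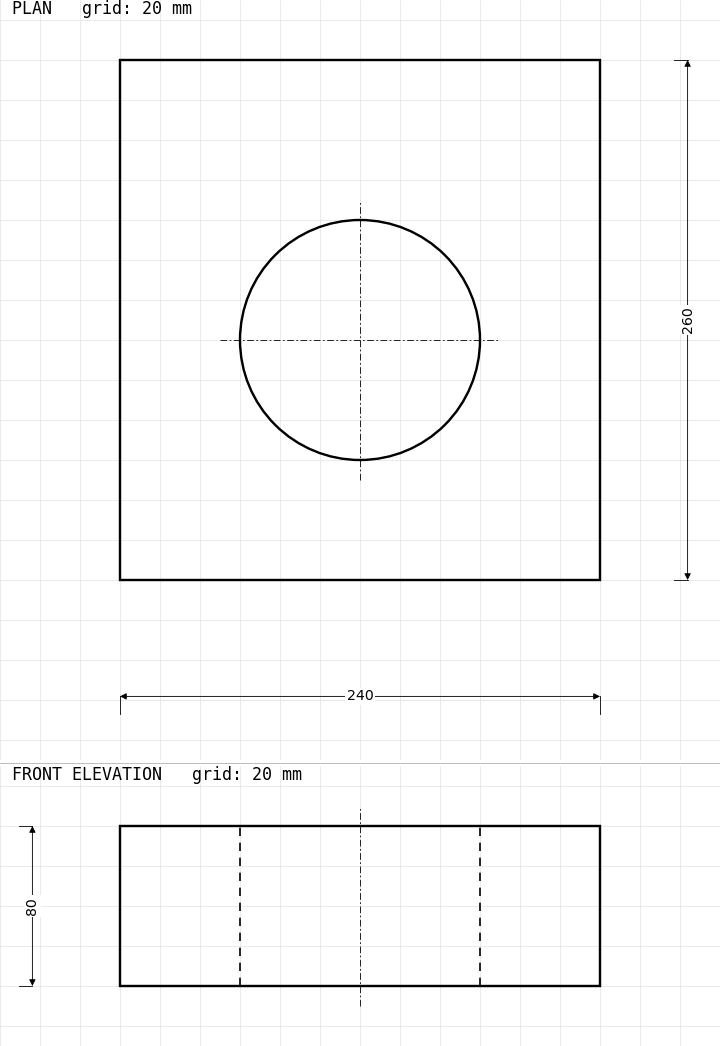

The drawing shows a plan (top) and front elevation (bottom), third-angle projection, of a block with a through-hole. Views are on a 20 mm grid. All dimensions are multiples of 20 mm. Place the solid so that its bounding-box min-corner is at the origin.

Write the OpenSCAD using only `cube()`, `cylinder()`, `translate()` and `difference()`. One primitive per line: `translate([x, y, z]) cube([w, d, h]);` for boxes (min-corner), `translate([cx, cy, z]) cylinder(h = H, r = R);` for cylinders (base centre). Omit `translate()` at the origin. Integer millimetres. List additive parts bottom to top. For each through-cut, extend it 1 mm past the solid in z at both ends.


difference() {
  cube([240, 260, 80]);
  translate([120, 120, -1]) cylinder(h = 82, r = 60);
}


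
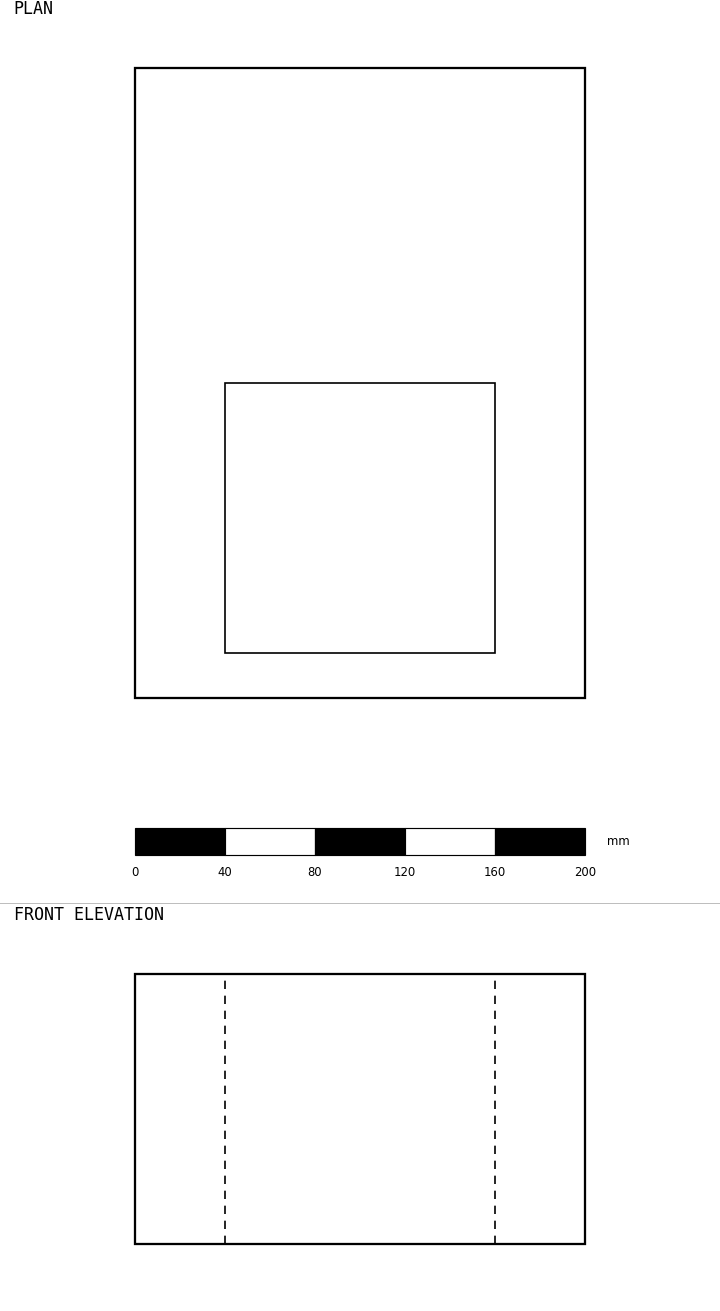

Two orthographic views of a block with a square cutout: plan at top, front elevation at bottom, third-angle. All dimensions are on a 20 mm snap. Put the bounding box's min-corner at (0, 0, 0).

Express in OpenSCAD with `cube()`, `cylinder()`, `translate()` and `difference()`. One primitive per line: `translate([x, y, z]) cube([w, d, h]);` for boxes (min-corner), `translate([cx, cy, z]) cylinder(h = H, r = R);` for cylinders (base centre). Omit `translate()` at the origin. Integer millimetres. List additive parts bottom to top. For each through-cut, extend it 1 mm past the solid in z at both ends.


difference() {
  cube([200, 280, 120]);
  translate([40, 20, -1]) cube([120, 120, 122]);
}
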